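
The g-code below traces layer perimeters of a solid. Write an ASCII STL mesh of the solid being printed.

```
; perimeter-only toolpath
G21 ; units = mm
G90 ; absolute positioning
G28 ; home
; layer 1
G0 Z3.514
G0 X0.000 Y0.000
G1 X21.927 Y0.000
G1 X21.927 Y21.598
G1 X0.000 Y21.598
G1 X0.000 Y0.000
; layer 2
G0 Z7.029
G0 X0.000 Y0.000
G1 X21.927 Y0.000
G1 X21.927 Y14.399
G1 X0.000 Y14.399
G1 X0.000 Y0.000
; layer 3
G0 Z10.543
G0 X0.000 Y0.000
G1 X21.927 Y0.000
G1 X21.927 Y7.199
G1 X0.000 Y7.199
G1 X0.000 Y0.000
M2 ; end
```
solid part
  facet normal 0.0000 0.0000 -1.0000
    outer loop
      vertex 21.927 28.797 0.000
      vertex 21.927 0.000 0.000
      vertex 0.000 0.000 0.000
    endloop
  endfacet
  facet normal 0.0000 0.0000 -1.0000
    outer loop
      vertex 0.000 28.797 0.000
      vertex 21.927 28.797 0.000
      vertex 0.000 0.000 0.000
    endloop
  endfacet
  facet normal 0.0000 -1.0000 0.0000
    outer loop
      vertex 0.000 0.000 0.000
      vertex 21.927 0.000 0.000
      vertex 21.927 0.000 14.057
    endloop
  endfacet
  facet normal 0.0000 -1.0000 0.0000
    outer loop
      vertex 0.000 0.000 0.000
      vertex 21.927 0.000 14.057
      vertex 0.000 0.000 14.057
    endloop
  endfacet
  facet normal 0.0000 0.4387 0.8986
    outer loop
      vertex 0.000 0.000 14.057
      vertex 21.927 0.000 14.057
      vertex 21.927 28.797 0.000
    endloop
  endfacet
  facet normal 0.0000 0.4387 0.8986
    outer loop
      vertex 0.000 0.000 14.057
      vertex 21.927 28.797 0.000
      vertex 0.000 28.797 0.000
    endloop
  endfacet
  facet normal -1.0000 0.0000 0.0000
    outer loop
      vertex 0.000 0.000 14.057
      vertex 0.000 28.797 0.000
      vertex 0.000 0.000 0.000
    endloop
  endfacet
  facet normal 1.0000 0.0000 0.0000
    outer loop
      vertex 21.927 0.000 0.000
      vertex 21.927 28.797 0.000
      vertex 21.927 0.000 14.057
    endloop
  endfacet
endsolid part

The G0 Z moves step by Δz≈3.514 mm. The G1 loops shrink linearly with z, so the solid tapers from its base footprint up to z≈14.1. Closing with a flat bottom cap and the tapered top and triangulating gives 8 facets — a wedge (ramp): 21.9 × 28.8 mm base, rising to 14.1 mm along the y=0 edge and sloping linearly to z=0 at y=28.8.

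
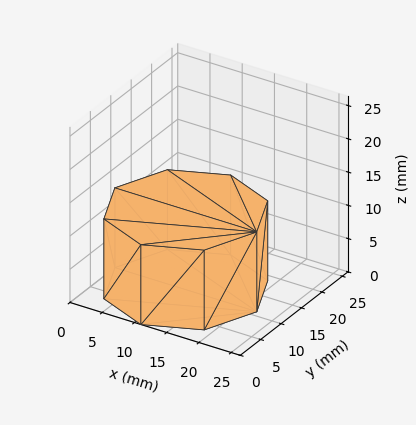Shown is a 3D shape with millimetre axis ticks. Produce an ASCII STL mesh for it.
Reading the render: the shape is a regular 8-sided prism (a cylinder approximated with 8 flat sides), circumscribed radius ≈ 11 mm, height ≈ 12 mm (dimensions read to the nearest mm from the axis ticks). For the STL, each face is triangulated and given an outward normal.

solid part
  facet normal 0.0000 0.0000 -1.0000
    outer loop
      vertex 11.000 22.000 0.000
      vertex 18.778 18.778 0.000
      vertex 22.000 11.000 0.000
    endloop
  endfacet
  facet normal 0.0000 0.0000 -1.0000
    outer loop
      vertex 3.222 18.778 0.000
      vertex 11.000 22.000 0.000
      vertex 22.000 11.000 0.000
    endloop
  endfacet
  facet normal 0.0000 0.0000 -1.0000
    outer loop
      vertex 0.000 11.000 0.000
      vertex 3.222 18.778 0.000
      vertex 22.000 11.000 0.000
    endloop
  endfacet
  facet normal 0.0000 0.0000 -1.0000
    outer loop
      vertex 3.222 3.222 0.000
      vertex 0.000 11.000 0.000
      vertex 22.000 11.000 0.000
    endloop
  endfacet
  facet normal 0.0000 0.0000 -1.0000
    outer loop
      vertex 11.000 0.000 0.000
      vertex 3.222 3.222 0.000
      vertex 22.000 11.000 0.000
    endloop
  endfacet
  facet normal 0.0000 0.0000 -1.0000
    outer loop
      vertex 18.778 3.222 0.000
      vertex 11.000 0.000 0.000
      vertex 22.000 11.000 0.000
    endloop
  endfacet
  facet normal 0.0000 0.0000 1.0000
    outer loop
      vertex 22.000 11.000 12.000
      vertex 18.778 18.778 12.000
      vertex 11.000 22.000 12.000
    endloop
  endfacet
  facet normal 0.0000 0.0000 1.0000
    outer loop
      vertex 22.000 11.000 12.000
      vertex 11.000 22.000 12.000
      vertex 3.222 18.778 12.000
    endloop
  endfacet
  facet normal 0.0000 0.0000 1.0000
    outer loop
      vertex 22.000 11.000 12.000
      vertex 3.222 18.778 12.000
      vertex 0.000 11.000 12.000
    endloop
  endfacet
  facet normal 0.0000 0.0000 1.0000
    outer loop
      vertex 22.000 11.000 12.000
      vertex 0.000 11.000 12.000
      vertex 3.222 3.222 12.000
    endloop
  endfacet
  facet normal 0.0000 0.0000 1.0000
    outer loop
      vertex 22.000 11.000 12.000
      vertex 3.222 3.222 12.000
      vertex 11.000 0.000 12.000
    endloop
  endfacet
  facet normal 0.0000 0.0000 1.0000
    outer loop
      vertex 22.000 11.000 12.000
      vertex 11.000 0.000 12.000
      vertex 18.778 3.222 12.000
    endloop
  endfacet
  facet normal 0.9239 0.3827 0.0000
    outer loop
      vertex 22.000 11.000 0.000
      vertex 18.778 18.778 0.000
      vertex 18.778 18.778 12.000
    endloop
  endfacet
  facet normal 0.9239 0.3827 0.0000
    outer loop
      vertex 22.000 11.000 0.000
      vertex 18.778 18.778 12.000
      vertex 22.000 11.000 12.000
    endloop
  endfacet
  facet normal 0.3827 0.9239 0.0000
    outer loop
      vertex 18.778 18.778 0.000
      vertex 11.000 22.000 0.000
      vertex 11.000 22.000 12.000
    endloop
  endfacet
  facet normal 0.3827 0.9239 0.0000
    outer loop
      vertex 18.778 18.778 0.000
      vertex 11.000 22.000 12.000
      vertex 18.778 18.778 12.000
    endloop
  endfacet
  facet normal -0.3827 0.9239 0.0000
    outer loop
      vertex 11.000 22.000 0.000
      vertex 3.222 18.778 0.000
      vertex 3.222 18.778 12.000
    endloop
  endfacet
  facet normal -0.3827 0.9239 0.0000
    outer loop
      vertex 11.000 22.000 0.000
      vertex 3.222 18.778 12.000
      vertex 11.000 22.000 12.000
    endloop
  endfacet
  facet normal -0.9239 0.3827 0.0000
    outer loop
      vertex 3.222 18.778 0.000
      vertex 0.000 11.000 0.000
      vertex 0.000 11.000 12.000
    endloop
  endfacet
  facet normal -0.9239 0.3827 0.0000
    outer loop
      vertex 3.222 18.778 0.000
      vertex 0.000 11.000 12.000
      vertex 3.222 18.778 12.000
    endloop
  endfacet
  facet normal -0.9239 -0.3827 0.0000
    outer loop
      vertex 0.000 11.000 0.000
      vertex 3.222 3.222 0.000
      vertex 3.222 3.222 12.000
    endloop
  endfacet
  facet normal -0.9239 -0.3827 0.0000
    outer loop
      vertex 0.000 11.000 0.000
      vertex 3.222 3.222 12.000
      vertex 0.000 11.000 12.000
    endloop
  endfacet
  facet normal -0.3827 -0.9239 0.0000
    outer loop
      vertex 3.222 3.222 0.000
      vertex 11.000 0.000 0.000
      vertex 11.000 0.000 12.000
    endloop
  endfacet
  facet normal -0.3827 -0.9239 0.0000
    outer loop
      vertex 3.222 3.222 0.000
      vertex 11.000 0.000 12.000
      vertex 3.222 3.222 12.000
    endloop
  endfacet
  facet normal 0.3827 -0.9239 0.0000
    outer loop
      vertex 11.000 0.000 0.000
      vertex 18.778 3.222 0.000
      vertex 18.778 3.222 12.000
    endloop
  endfacet
  facet normal 0.3827 -0.9239 0.0000
    outer loop
      vertex 11.000 0.000 0.000
      vertex 18.778 3.222 12.000
      vertex 11.000 0.000 12.000
    endloop
  endfacet
  facet normal 0.9239 -0.3827 0.0000
    outer loop
      vertex 18.778 3.222 0.000
      vertex 22.000 11.000 0.000
      vertex 22.000 11.000 12.000
    endloop
  endfacet
  facet normal 0.9239 -0.3827 0.0000
    outer loop
      vertex 18.778 3.222 0.000
      vertex 22.000 11.000 12.000
      vertex 18.778 3.222 12.000
    endloop
  endfacet
endsolid part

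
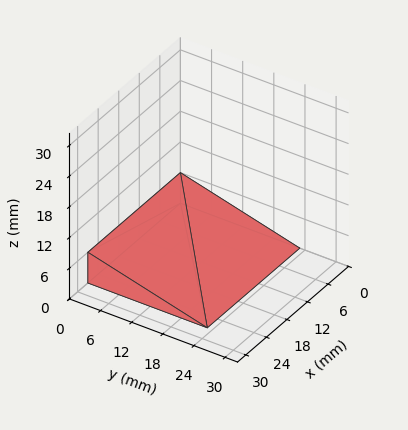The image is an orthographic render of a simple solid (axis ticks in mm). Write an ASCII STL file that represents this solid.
Reading the render: the shape is a wedge (ramp): 27 × 23 mm base, rising to 6 mm along the y=0 edge and sloping linearly to z=0 at y=23 (dimensions read to the nearest mm from the axis ticks). For the STL, each face is triangulated and given an outward normal.

solid part
  facet normal 0.0000 0.0000 -1.0000
    outer loop
      vertex 27.0 23.0 0.0
      vertex 27.0 0.0 0.0
      vertex 0.0 0.0 0.0
    endloop
  endfacet
  facet normal 0.0000 0.0000 -1.0000
    outer loop
      vertex 0.0 23.0 0.0
      vertex 27.0 23.0 0.0
      vertex 0.0 0.0 0.0
    endloop
  endfacet
  facet normal 0.0000 -1.0000 0.0000
    outer loop
      vertex 0.0 0.0 0.0
      vertex 27.0 0.0 0.0
      vertex 27.0 0.0 6.0
    endloop
  endfacet
  facet normal 0.0000 -1.0000 0.0000
    outer loop
      vertex 0.0 0.0 0.0
      vertex 27.0 0.0 6.0
      vertex 0.0 0.0 6.0
    endloop
  endfacet
  facet normal 0.0000 0.2524 0.9676
    outer loop
      vertex 0.0 0.0 6.0
      vertex 27.0 0.0 6.0
      vertex 27.0 23.0 0.0
    endloop
  endfacet
  facet normal 0.0000 0.2524 0.9676
    outer loop
      vertex 0.0 0.0 6.0
      vertex 27.0 23.0 0.0
      vertex 0.0 23.0 0.0
    endloop
  endfacet
  facet normal -1.0000 0.0000 0.0000
    outer loop
      vertex 0.0 0.0 6.0
      vertex 0.0 23.0 0.0
      vertex 0.0 0.0 0.0
    endloop
  endfacet
  facet normal 1.0000 0.0000 0.0000
    outer loop
      vertex 27.0 0.0 0.0
      vertex 27.0 23.0 0.0
      vertex 27.0 0.0 6.0
    endloop
  endfacet
endsolid part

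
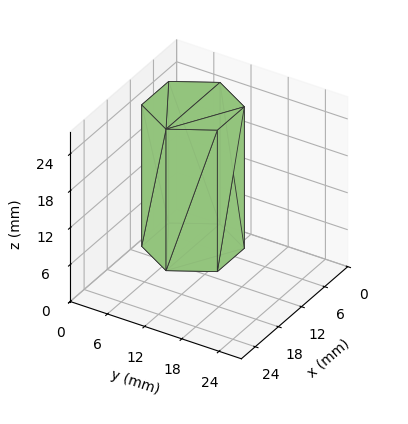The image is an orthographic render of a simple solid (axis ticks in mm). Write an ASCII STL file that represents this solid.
Reading the render: the shape is a regular 6-sided prism (a cylinder approximated with 6 flat sides), circumscribed radius ≈ 7 mm, height ≈ 23 mm (dimensions read to the nearest mm from the axis ticks). For the STL, each face is triangulated and given an outward normal.

solid part
  facet normal 0.0000 0.0000 -1.0000
    outer loop
      vertex 3.5 13.1 0.0
      vertex 10.5 13.1 0.0
      vertex 14.0 7.0 0.0
    endloop
  endfacet
  facet normal 0.0000 0.0000 -1.0000
    outer loop
      vertex 0.0 7.0 0.0
      vertex 3.5 13.1 0.0
      vertex 14.0 7.0 0.0
    endloop
  endfacet
  facet normal 0.0000 0.0000 -1.0000
    outer loop
      vertex 3.5 0.9 0.0
      vertex 0.0 7.0 0.0
      vertex 14.0 7.0 0.0
    endloop
  endfacet
  facet normal 0.0000 0.0000 -1.0000
    outer loop
      vertex 10.5 0.9 0.0
      vertex 3.5 0.9 0.0
      vertex 14.0 7.0 0.0
    endloop
  endfacet
  facet normal 0.0000 0.0000 1.0000
    outer loop
      vertex 14.0 7.0 23.0
      vertex 10.5 13.1 23.0
      vertex 3.5 13.1 23.0
    endloop
  endfacet
  facet normal 0.0000 0.0000 1.0000
    outer loop
      vertex 14.0 7.0 23.0
      vertex 3.5 13.1 23.0
      vertex 0.0 7.0 23.0
    endloop
  endfacet
  facet normal 0.0000 0.0000 1.0000
    outer loop
      vertex 14.0 7.0 23.0
      vertex 0.0 7.0 23.0
      vertex 3.5 0.9 23.0
    endloop
  endfacet
  facet normal 0.0000 0.0000 1.0000
    outer loop
      vertex 14.0 7.0 23.0
      vertex 3.5 0.9 23.0
      vertex 10.5 0.9 23.0
    endloop
  endfacet
  facet normal 0.8674 0.4977 0.0000
    outer loop
      vertex 14.0 7.0 0.0
      vertex 10.5 13.1 0.0
      vertex 10.5 13.1 23.0
    endloop
  endfacet
  facet normal 0.8674 0.4977 0.0000
    outer loop
      vertex 14.0 7.0 0.0
      vertex 10.5 13.1 23.0
      vertex 14.0 7.0 23.0
    endloop
  endfacet
  facet normal 0.0000 1.0000 0.0000
    outer loop
      vertex 10.5 13.1 0.0
      vertex 3.5 13.1 0.0
      vertex 3.5 13.1 23.0
    endloop
  endfacet
  facet normal 0.0000 1.0000 0.0000
    outer loop
      vertex 10.5 13.1 0.0
      vertex 3.5 13.1 23.0
      vertex 10.5 13.1 23.0
    endloop
  endfacet
  facet normal -0.8674 0.4977 0.0000
    outer loop
      vertex 3.5 13.1 0.0
      vertex 0.0 7.0 0.0
      vertex 0.0 7.0 23.0
    endloop
  endfacet
  facet normal -0.8674 0.4977 0.0000
    outer loop
      vertex 3.5 13.1 0.0
      vertex 0.0 7.0 23.0
      vertex 3.5 13.1 23.0
    endloop
  endfacet
  facet normal -0.8674 -0.4977 0.0000
    outer loop
      vertex 0.0 7.0 0.0
      vertex 3.5 0.9 0.0
      vertex 3.5 0.9 23.0
    endloop
  endfacet
  facet normal -0.8674 -0.4977 0.0000
    outer loop
      vertex 0.0 7.0 0.0
      vertex 3.5 0.9 23.0
      vertex 0.0 7.0 23.0
    endloop
  endfacet
  facet normal 0.0000 -1.0000 0.0000
    outer loop
      vertex 3.5 0.9 0.0
      vertex 10.5 0.9 0.0
      vertex 10.5 0.9 23.0
    endloop
  endfacet
  facet normal 0.0000 -1.0000 0.0000
    outer loop
      vertex 3.5 0.9 0.0
      vertex 10.5 0.9 23.0
      vertex 3.5 0.9 23.0
    endloop
  endfacet
  facet normal 0.8674 -0.4977 0.0000
    outer loop
      vertex 10.5 0.9 0.0
      vertex 14.0 7.0 0.0
      vertex 14.0 7.0 23.0
    endloop
  endfacet
  facet normal 0.8674 -0.4977 0.0000
    outer loop
      vertex 10.5 0.9 0.0
      vertex 14.0 7.0 23.0
      vertex 10.5 0.9 23.0
    endloop
  endfacet
endsolid part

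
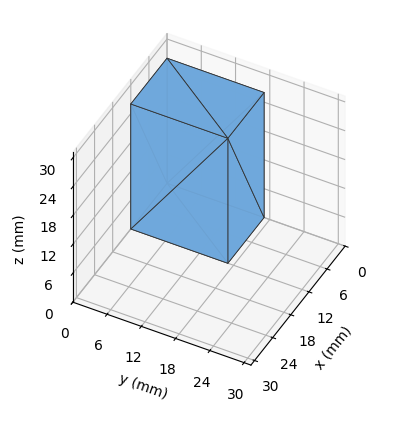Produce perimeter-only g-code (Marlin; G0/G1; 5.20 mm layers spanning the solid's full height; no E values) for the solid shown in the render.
Reading the render: the shape is a rectangular box, roughly 12 × 17 mm footprint and 26 mm tall (dimensions read to the nearest mm from the axis ticks). For the g-code, the solid's height is divided into equal slices at the stated Δz and each level perimeter traced with G1 moves after a G0 lift.

; perimeter-only toolpath
G21 ; units = mm
G90 ; absolute positioning
G28 ; home
; layer 1
G0 Z5.20
G0 X0.00 Y0.00
G1 X12.00 Y0.00
G1 X12.00 Y17.00
G1 X0.00 Y17.00
G1 X0.00 Y0.00
; layer 2
G0 Z10.40
G0 X0.00 Y0.00
G1 X12.00 Y0.00
G1 X12.00 Y17.00
G1 X0.00 Y17.00
G1 X0.00 Y0.00
; layer 3
G0 Z15.60
G0 X0.00 Y0.00
G1 X12.00 Y0.00
G1 X12.00 Y17.00
G1 X0.00 Y17.00
G1 X0.00 Y0.00
; layer 4
G0 Z20.80
G0 X0.00 Y0.00
G1 X12.00 Y0.00
G1 X12.00 Y17.00
G1 X0.00 Y17.00
G1 X0.00 Y0.00
; layer 5
G0 Z26.00
G0 X0.00 Y0.00
G1 X12.00 Y0.00
G1 X12.00 Y17.00
G1 X0.00 Y17.00
G1 X0.00 Y0.00
M2 ; end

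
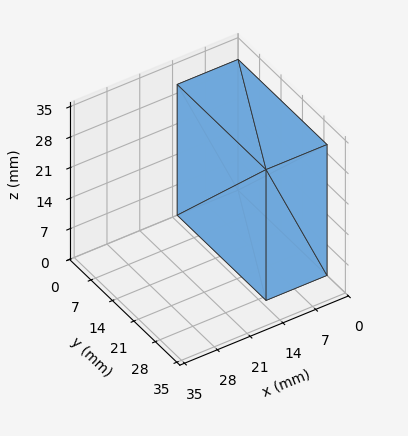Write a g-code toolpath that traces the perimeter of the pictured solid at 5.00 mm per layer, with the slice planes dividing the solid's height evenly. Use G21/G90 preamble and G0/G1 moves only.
Reading the render: the shape is a rectangular box, roughly 13 × 29 mm footprint and 30 mm tall (dimensions read to the nearest mm from the axis ticks). For the g-code, the solid's height is divided into equal slices at the stated Δz and each level perimeter traced with G1 moves after a G0 lift.

; perimeter-only toolpath
G21 ; units = mm
G90 ; absolute positioning
G28 ; home
; layer 1
G0 Z5.00
G0 X0.00 Y0.00
G1 X13.00 Y0.00
G1 X13.00 Y29.00
G1 X0.00 Y29.00
G1 X0.00 Y0.00
; layer 2
G0 Z10.00
G0 X0.00 Y0.00
G1 X13.00 Y0.00
G1 X13.00 Y29.00
G1 X0.00 Y29.00
G1 X0.00 Y0.00
; layer 3
G0 Z15.00
G0 X0.00 Y0.00
G1 X13.00 Y0.00
G1 X13.00 Y29.00
G1 X0.00 Y29.00
G1 X0.00 Y0.00
; layer 4
G0 Z20.00
G0 X0.00 Y0.00
G1 X13.00 Y0.00
G1 X13.00 Y29.00
G1 X0.00 Y29.00
G1 X0.00 Y0.00
; layer 5
G0 Z25.00
G0 X0.00 Y0.00
G1 X13.00 Y0.00
G1 X13.00 Y29.00
G1 X0.00 Y29.00
G1 X0.00 Y0.00
; layer 6
G0 Z30.00
G0 X0.00 Y0.00
G1 X13.00 Y0.00
G1 X13.00 Y29.00
G1 X0.00 Y29.00
G1 X0.00 Y0.00
M2 ; end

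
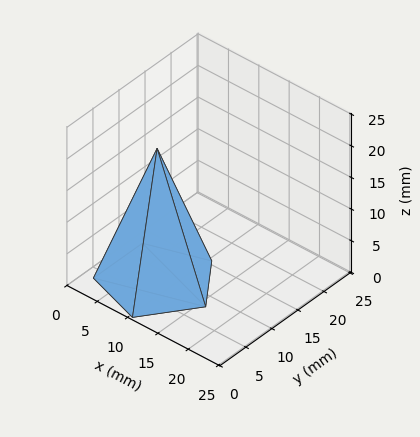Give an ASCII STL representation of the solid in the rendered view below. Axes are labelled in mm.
Reading the render: the shape is a regular 5-sided pyramid, base circumscribed radius ≈ 8 mm, apex at z ≈ 21 mm (dimensions read to the nearest mm from the axis ticks). For the STL, each face is triangulated and given an outward normal.

solid part
  facet normal 0.0000 0.0000 -1.0000
    outer loop
      vertex 1.53 12.70 0.00
      vertex 10.47 15.61 0.00
      vertex 16.00 8.00 0.00
    endloop
  endfacet
  facet normal 0.0000 0.0000 -1.0000
    outer loop
      vertex 1.53 3.30 0.00
      vertex 1.53 12.70 0.00
      vertex 16.00 8.00 0.00
    endloop
  endfacet
  facet normal 0.0000 0.0000 -1.0000
    outer loop
      vertex 10.47 0.39 0.00
      vertex 1.53 3.30 0.00
      vertex 16.00 8.00 0.00
    endloop
  endfacet
  facet normal 0.7731 0.5618 0.2945
    outer loop
      vertex 16.00 8.00 0.00
      vertex 10.47 15.61 0.00
      vertex 8.00 8.00 21.00
    endloop
  endfacet
  facet normal -0.2958 0.9087 0.2945
    outer loop
      vertex 10.47 15.61 0.00
      vertex 1.53 12.70 0.00
      vertex 8.00 8.00 21.00
    endloop
  endfacet
  facet normal -0.9557 0.0000 0.2944
    outer loop
      vertex 1.53 12.70 0.00
      vertex 1.53 3.30 0.00
      vertex 8.00 8.00 21.00
    endloop
  endfacet
  facet normal -0.2958 -0.9087 0.2945
    outer loop
      vertex 1.53 3.30 0.00
      vertex 10.47 0.39 0.00
      vertex 8.00 8.00 21.00
    endloop
  endfacet
  facet normal 0.7731 -0.5618 0.2945
    outer loop
      vertex 10.47 0.39 0.00
      vertex 16.00 8.00 0.00
      vertex 8.00 8.00 21.00
    endloop
  endfacet
endsolid part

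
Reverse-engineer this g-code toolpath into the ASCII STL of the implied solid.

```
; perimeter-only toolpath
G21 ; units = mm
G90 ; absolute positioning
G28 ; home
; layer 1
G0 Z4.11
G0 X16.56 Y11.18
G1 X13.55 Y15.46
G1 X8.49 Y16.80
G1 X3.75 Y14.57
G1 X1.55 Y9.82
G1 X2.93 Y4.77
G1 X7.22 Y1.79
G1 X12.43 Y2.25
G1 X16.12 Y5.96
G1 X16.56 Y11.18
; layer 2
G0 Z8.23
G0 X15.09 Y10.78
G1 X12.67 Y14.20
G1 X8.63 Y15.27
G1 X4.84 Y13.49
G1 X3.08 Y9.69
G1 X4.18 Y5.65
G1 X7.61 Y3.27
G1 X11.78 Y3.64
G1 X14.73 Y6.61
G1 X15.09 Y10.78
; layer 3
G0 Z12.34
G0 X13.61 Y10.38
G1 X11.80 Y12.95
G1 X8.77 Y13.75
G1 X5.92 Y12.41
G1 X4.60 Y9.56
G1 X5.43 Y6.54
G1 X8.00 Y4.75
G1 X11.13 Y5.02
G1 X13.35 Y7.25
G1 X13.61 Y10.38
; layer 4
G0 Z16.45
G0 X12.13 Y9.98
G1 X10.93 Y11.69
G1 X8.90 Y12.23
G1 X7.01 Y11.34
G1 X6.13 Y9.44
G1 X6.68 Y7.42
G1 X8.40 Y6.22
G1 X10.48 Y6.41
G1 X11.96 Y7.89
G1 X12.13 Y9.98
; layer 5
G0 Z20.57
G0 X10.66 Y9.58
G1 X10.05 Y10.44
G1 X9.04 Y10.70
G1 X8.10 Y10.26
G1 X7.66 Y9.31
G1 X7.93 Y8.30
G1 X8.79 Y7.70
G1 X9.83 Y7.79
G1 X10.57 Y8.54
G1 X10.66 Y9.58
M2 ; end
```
solid part
  facet normal 0.0000 0.0000 -1.0000
    outer loop
      vertex 8.35 18.32 0.00
      vertex 14.42 16.71 0.00
      vertex 18.04 11.58 0.00
    endloop
  endfacet
  facet normal 0.0000 0.0000 -1.0000
    outer loop
      vertex 2.67 15.65 0.00
      vertex 8.35 18.32 0.00
      vertex 18.04 11.58 0.00
    endloop
  endfacet
  facet normal 0.0000 0.0000 -1.0000
    outer loop
      vertex 0.03 9.95 0.00
      vertex 2.67 15.65 0.00
      vertex 18.04 11.58 0.00
    endloop
  endfacet
  facet normal 0.0000 0.0000 -1.0000
    outer loop
      vertex 1.68 3.89 0.00
      vertex 0.03 9.95 0.00
      vertex 18.04 11.58 0.00
    endloop
  endfacet
  facet normal 0.0000 0.0000 -1.0000
    outer loop
      vertex 6.83 0.31 0.00
      vertex 1.68 3.89 0.00
      vertex 18.04 11.58 0.00
    endloop
  endfacet
  facet normal 0.0000 0.0000 -1.0000
    outer loop
      vertex 13.08 0.87 0.00
      vertex 6.83 0.31 0.00
      vertex 18.04 11.58 0.00
    endloop
  endfacet
  facet normal 0.0000 0.0000 -1.0000
    outer loop
      vertex 17.51 5.32 0.00
      vertex 13.08 0.87 0.00
      vertex 18.04 11.58 0.00
    endloop
  endfacet
  facet normal 0.7713 0.5443 0.3298
    outer loop
      vertex 18.04 11.58 0.00
      vertex 14.42 16.71 0.00
      vertex 9.18 9.18 24.68
    endloop
  endfacet
  facet normal 0.2420 0.9125 0.3298
    outer loop
      vertex 14.42 16.71 0.00
      vertex 8.35 18.32 0.00
      vertex 9.18 9.18 24.68
    endloop
  endfacet
  facet normal -0.4016 0.8543 0.3299
    outer loop
      vertex 8.35 18.32 0.00
      vertex 2.67 15.65 0.00
      vertex 9.18 9.18 24.68
    endloop
  endfacet
  facet normal -0.8566 0.3967 0.3300
    outer loop
      vertex 2.67 15.65 0.00
      vertex 0.03 9.95 0.00
      vertex 9.18 9.18 24.68
    endloop
  endfacet
  facet normal -0.9108 -0.2480 0.3300
    outer loop
      vertex 0.03 9.95 0.00
      vertex 1.68 3.89 0.00
      vertex 9.18 9.18 24.68
    endloop
  endfacet
  facet normal -0.5388 -0.7751 0.3299
    outer loop
      vertex 1.68 3.89 0.00
      vertex 6.83 0.31 0.00
      vertex 9.18 9.18 24.68
    endloop
  endfacet
  facet normal 0.0842 -0.9402 0.3299
    outer loop
      vertex 6.83 0.31 0.00
      vertex 13.08 0.87 0.00
      vertex 9.18 9.18 24.68
    endloop
  endfacet
  facet normal 0.6690 -0.6660 0.3300
    outer loop
      vertex 13.08 0.87 0.00
      vertex 17.51 5.32 0.00
      vertex 9.18 9.18 24.68
    endloop
  endfacet
  facet normal 0.9406 -0.0796 0.3299
    outer loop
      vertex 17.51 5.32 0.00
      vertex 18.04 11.58 0.00
      vertex 9.18 9.18 24.68
    endloop
  endfacet
endsolid part

The G0 Z moves step by Δz≈4.11 mm. The G1 loops shrink linearly with z, so the solid tapers from its base footprint up to z≈24.7. Closing with a flat bottom cap and the tapered top and triangulating gives 16 facets — a regular 9-sided pyramid, base circumscribed radius ≈ 9.18 mm, apex at z ≈ 24.7 mm.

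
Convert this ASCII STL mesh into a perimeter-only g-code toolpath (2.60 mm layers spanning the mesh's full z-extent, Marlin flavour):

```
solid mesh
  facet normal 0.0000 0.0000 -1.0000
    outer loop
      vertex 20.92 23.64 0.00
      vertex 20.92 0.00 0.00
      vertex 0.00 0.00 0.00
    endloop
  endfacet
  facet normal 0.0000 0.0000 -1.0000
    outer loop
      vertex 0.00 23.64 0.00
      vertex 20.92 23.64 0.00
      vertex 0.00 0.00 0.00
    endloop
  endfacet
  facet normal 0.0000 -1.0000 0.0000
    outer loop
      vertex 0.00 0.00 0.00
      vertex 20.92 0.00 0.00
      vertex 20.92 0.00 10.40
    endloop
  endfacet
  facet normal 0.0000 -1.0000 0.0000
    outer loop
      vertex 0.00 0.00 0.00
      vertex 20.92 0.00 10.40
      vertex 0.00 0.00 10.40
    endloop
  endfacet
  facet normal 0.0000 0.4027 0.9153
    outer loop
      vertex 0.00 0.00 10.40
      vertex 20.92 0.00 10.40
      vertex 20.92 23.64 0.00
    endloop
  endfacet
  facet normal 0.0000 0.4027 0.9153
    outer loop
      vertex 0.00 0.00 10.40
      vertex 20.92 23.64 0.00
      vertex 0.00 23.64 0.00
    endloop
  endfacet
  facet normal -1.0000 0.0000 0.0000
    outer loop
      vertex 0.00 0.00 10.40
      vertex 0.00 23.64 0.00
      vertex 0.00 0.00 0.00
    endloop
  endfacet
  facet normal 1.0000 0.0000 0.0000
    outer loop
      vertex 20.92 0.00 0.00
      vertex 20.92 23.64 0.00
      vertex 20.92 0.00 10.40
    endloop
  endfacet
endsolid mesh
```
; perimeter-only toolpath
G21 ; units = mm
G90 ; absolute positioning
G28 ; home
; layer 1
G0 Z2.60
G0 X0.00 Y0.00
G1 X20.92 Y0.00
G1 X20.92 Y17.73
G1 X0.00 Y17.73
G1 X0.00 Y0.00
; layer 2
G0 Z5.20
G0 X0.00 Y0.00
G1 X20.92 Y0.00
G1 X20.92 Y11.82
G1 X0.00 Y11.82
G1 X0.00 Y0.00
; layer 3
G0 Z7.80
G0 X0.00 Y0.00
G1 X20.92 Y0.00
G1 X20.92 Y5.91
G1 X0.00 Y5.91
G1 X0.00 Y0.00
M2 ; end

The solid is a wedge (ramp): 20.9 × 23.6 mm base, rising to 10.4 mm along the y=0 edge and sloping linearly to z=0 at y=23.6. Slicing at Δz = 2.60 mm — 4 equal slices spanning the solid's height, so layer i sits at z = i·h/4 — gives 3 non-empty perimeters. Each is a 4-segment closed polygon; G0 lifts to the layer z and rapids to the start vertex, then G1 traces the edges. The cross-section shrinks linearly with z (the slice at the apex is degenerate and omitted).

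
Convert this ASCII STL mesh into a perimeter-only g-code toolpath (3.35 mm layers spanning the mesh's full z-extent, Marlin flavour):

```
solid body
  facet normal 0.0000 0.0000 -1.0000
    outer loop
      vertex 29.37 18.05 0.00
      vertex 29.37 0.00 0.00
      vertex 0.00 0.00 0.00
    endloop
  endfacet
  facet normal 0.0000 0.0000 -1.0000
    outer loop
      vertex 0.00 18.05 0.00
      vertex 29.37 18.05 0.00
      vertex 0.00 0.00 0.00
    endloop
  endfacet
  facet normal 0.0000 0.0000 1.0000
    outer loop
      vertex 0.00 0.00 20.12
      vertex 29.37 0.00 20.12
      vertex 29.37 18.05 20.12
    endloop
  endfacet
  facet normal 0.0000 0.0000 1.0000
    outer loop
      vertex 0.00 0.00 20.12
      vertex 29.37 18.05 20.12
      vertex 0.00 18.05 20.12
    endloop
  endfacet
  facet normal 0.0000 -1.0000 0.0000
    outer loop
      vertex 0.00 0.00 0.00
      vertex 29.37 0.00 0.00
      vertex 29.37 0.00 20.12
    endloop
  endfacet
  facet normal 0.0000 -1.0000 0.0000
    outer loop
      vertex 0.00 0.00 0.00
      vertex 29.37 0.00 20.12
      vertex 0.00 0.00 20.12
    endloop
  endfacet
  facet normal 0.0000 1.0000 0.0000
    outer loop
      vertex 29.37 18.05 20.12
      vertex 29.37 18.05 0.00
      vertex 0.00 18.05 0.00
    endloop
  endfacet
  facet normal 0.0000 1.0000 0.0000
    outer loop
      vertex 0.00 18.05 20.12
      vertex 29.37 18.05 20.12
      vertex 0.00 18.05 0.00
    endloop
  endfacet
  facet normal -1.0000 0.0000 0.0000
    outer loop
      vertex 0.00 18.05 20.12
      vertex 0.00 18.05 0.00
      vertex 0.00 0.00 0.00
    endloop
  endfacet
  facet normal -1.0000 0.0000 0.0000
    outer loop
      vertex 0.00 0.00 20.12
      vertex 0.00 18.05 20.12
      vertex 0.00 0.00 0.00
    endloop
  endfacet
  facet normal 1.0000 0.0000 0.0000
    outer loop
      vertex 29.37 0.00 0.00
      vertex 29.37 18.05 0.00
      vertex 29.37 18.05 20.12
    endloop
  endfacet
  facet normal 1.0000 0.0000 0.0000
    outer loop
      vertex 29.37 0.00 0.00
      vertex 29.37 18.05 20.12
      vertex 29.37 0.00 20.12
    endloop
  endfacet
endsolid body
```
; perimeter-only toolpath
G21 ; units = mm
G90 ; absolute positioning
G28 ; home
; layer 1
G0 Z3.35
G0 X0.00 Y0.00
G1 X29.37 Y0.00
G1 X29.37 Y18.05
G1 X0.00 Y18.05
G1 X0.00 Y0.00
; layer 2
G0 Z6.71
G0 X0.00 Y0.00
G1 X29.37 Y0.00
G1 X29.37 Y18.05
G1 X0.00 Y18.05
G1 X0.00 Y0.00
; layer 3
G0 Z10.06
G0 X0.00 Y0.00
G1 X29.37 Y0.00
G1 X29.37 Y18.05
G1 X0.00 Y18.05
G1 X0.00 Y0.00
; layer 4
G0 Z13.41
G0 X0.00 Y0.00
G1 X29.37 Y0.00
G1 X29.37 Y18.05
G1 X0.00 Y18.05
G1 X0.00 Y0.00
; layer 5
G0 Z16.77
G0 X0.00 Y0.00
G1 X29.37 Y0.00
G1 X29.37 Y18.05
G1 X0.00 Y18.05
G1 X0.00 Y0.00
; layer 6
G0 Z20.12
G0 X0.00 Y0.00
G1 X29.37 Y0.00
G1 X29.37 Y18.05
G1 X0.00 Y18.05
G1 X0.00 Y0.00
M2 ; end

The solid is a rectangular box, roughly 29.4 × 18.1 mm footprint and 20.1 mm tall. Slicing at Δz = 3.35 mm — 6 equal slices spanning the solid's height, so layer i sits at z = i·h/6 — gives 6 non-empty perimeters. Each is a 4-segment closed polygon; G0 lifts to the layer z and rapids to the start vertex, then G1 traces the edges.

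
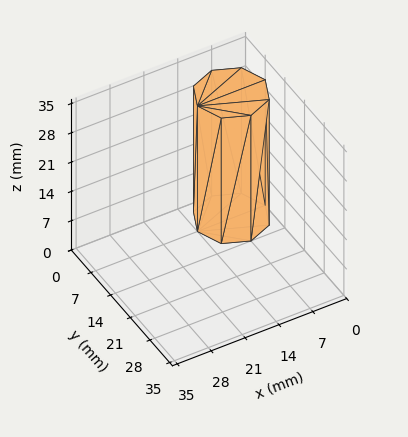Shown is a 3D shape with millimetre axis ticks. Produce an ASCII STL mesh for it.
Reading the render: the shape is a regular 8-sided prism (a cylinder approximated with 8 flat sides), circumscribed radius ≈ 7 mm, height ≈ 30 mm (dimensions read to the nearest mm from the axis ticks). For the STL, each face is triangulated and given an outward normal.

solid part
  facet normal 0.0000 0.0000 -1.0000
    outer loop
      vertex 7.00 14.00 0.00
      vertex 11.95 11.95 0.00
      vertex 14.00 7.00 0.00
    endloop
  endfacet
  facet normal 0.0000 0.0000 -1.0000
    outer loop
      vertex 2.05 11.95 0.00
      vertex 7.00 14.00 0.00
      vertex 14.00 7.00 0.00
    endloop
  endfacet
  facet normal 0.0000 0.0000 -1.0000
    outer loop
      vertex 0.00 7.00 0.00
      vertex 2.05 11.95 0.00
      vertex 14.00 7.00 0.00
    endloop
  endfacet
  facet normal 0.0000 0.0000 -1.0000
    outer loop
      vertex 2.05 2.05 0.00
      vertex 0.00 7.00 0.00
      vertex 14.00 7.00 0.00
    endloop
  endfacet
  facet normal 0.0000 0.0000 -1.0000
    outer loop
      vertex 7.00 0.00 0.00
      vertex 2.05 2.05 0.00
      vertex 14.00 7.00 0.00
    endloop
  endfacet
  facet normal 0.0000 0.0000 -1.0000
    outer loop
      vertex 11.95 2.05 0.00
      vertex 7.00 0.00 0.00
      vertex 14.00 7.00 0.00
    endloop
  endfacet
  facet normal 0.0000 0.0000 1.0000
    outer loop
      vertex 14.00 7.00 30.00
      vertex 11.95 11.95 30.00
      vertex 7.00 14.00 30.00
    endloop
  endfacet
  facet normal 0.0000 0.0000 1.0000
    outer loop
      vertex 14.00 7.00 30.00
      vertex 7.00 14.00 30.00
      vertex 2.05 11.95 30.00
    endloop
  endfacet
  facet normal 0.0000 0.0000 1.0000
    outer loop
      vertex 14.00 7.00 30.00
      vertex 2.05 11.95 30.00
      vertex 0.00 7.00 30.00
    endloop
  endfacet
  facet normal 0.0000 0.0000 1.0000
    outer loop
      vertex 14.00 7.00 30.00
      vertex 0.00 7.00 30.00
      vertex 2.05 2.05 30.00
    endloop
  endfacet
  facet normal 0.0000 0.0000 1.0000
    outer loop
      vertex 14.00 7.00 30.00
      vertex 2.05 2.05 30.00
      vertex 7.00 0.00 30.00
    endloop
  endfacet
  facet normal 0.0000 0.0000 1.0000
    outer loop
      vertex 14.00 7.00 30.00
      vertex 7.00 0.00 30.00
      vertex 11.95 2.05 30.00
    endloop
  endfacet
  facet normal 0.9239 0.3826 0.0000
    outer loop
      vertex 14.00 7.00 0.00
      vertex 11.95 11.95 0.00
      vertex 11.95 11.95 30.00
    endloop
  endfacet
  facet normal 0.9239 0.3826 0.0000
    outer loop
      vertex 14.00 7.00 0.00
      vertex 11.95 11.95 30.00
      vertex 14.00 7.00 30.00
    endloop
  endfacet
  facet normal 0.3826 0.9239 0.0000
    outer loop
      vertex 11.95 11.95 0.00
      vertex 7.00 14.00 0.00
      vertex 7.00 14.00 30.00
    endloop
  endfacet
  facet normal 0.3826 0.9239 0.0000
    outer loop
      vertex 11.95 11.95 0.00
      vertex 7.00 14.00 30.00
      vertex 11.95 11.95 30.00
    endloop
  endfacet
  facet normal -0.3826 0.9239 0.0000
    outer loop
      vertex 7.00 14.00 0.00
      vertex 2.05 11.95 0.00
      vertex 2.05 11.95 30.00
    endloop
  endfacet
  facet normal -0.3826 0.9239 0.0000
    outer loop
      vertex 7.00 14.00 0.00
      vertex 2.05 11.95 30.00
      vertex 7.00 14.00 30.00
    endloop
  endfacet
  facet normal -0.9239 0.3826 0.0000
    outer loop
      vertex 2.05 11.95 0.00
      vertex 0.00 7.00 0.00
      vertex 0.00 7.00 30.00
    endloop
  endfacet
  facet normal -0.9239 0.3826 0.0000
    outer loop
      vertex 2.05 11.95 0.00
      vertex 0.00 7.00 30.00
      vertex 2.05 11.95 30.00
    endloop
  endfacet
  facet normal -0.9239 -0.3826 0.0000
    outer loop
      vertex 0.00 7.00 0.00
      vertex 2.05 2.05 0.00
      vertex 2.05 2.05 30.00
    endloop
  endfacet
  facet normal -0.9239 -0.3826 0.0000
    outer loop
      vertex 0.00 7.00 0.00
      vertex 2.05 2.05 30.00
      vertex 0.00 7.00 30.00
    endloop
  endfacet
  facet normal -0.3826 -0.9239 0.0000
    outer loop
      vertex 2.05 2.05 0.00
      vertex 7.00 0.00 0.00
      vertex 7.00 0.00 30.00
    endloop
  endfacet
  facet normal -0.3826 -0.9239 0.0000
    outer loop
      vertex 2.05 2.05 0.00
      vertex 7.00 0.00 30.00
      vertex 2.05 2.05 30.00
    endloop
  endfacet
  facet normal 0.3826 -0.9239 0.0000
    outer loop
      vertex 7.00 0.00 0.00
      vertex 11.95 2.05 0.00
      vertex 11.95 2.05 30.00
    endloop
  endfacet
  facet normal 0.3826 -0.9239 0.0000
    outer loop
      vertex 7.00 0.00 0.00
      vertex 11.95 2.05 30.00
      vertex 7.00 0.00 30.00
    endloop
  endfacet
  facet normal 0.9239 -0.3826 0.0000
    outer loop
      vertex 11.95 2.05 0.00
      vertex 14.00 7.00 0.00
      vertex 14.00 7.00 30.00
    endloop
  endfacet
  facet normal 0.9239 -0.3826 0.0000
    outer loop
      vertex 11.95 2.05 0.00
      vertex 14.00 7.00 30.00
      vertex 11.95 2.05 30.00
    endloop
  endfacet
endsolid part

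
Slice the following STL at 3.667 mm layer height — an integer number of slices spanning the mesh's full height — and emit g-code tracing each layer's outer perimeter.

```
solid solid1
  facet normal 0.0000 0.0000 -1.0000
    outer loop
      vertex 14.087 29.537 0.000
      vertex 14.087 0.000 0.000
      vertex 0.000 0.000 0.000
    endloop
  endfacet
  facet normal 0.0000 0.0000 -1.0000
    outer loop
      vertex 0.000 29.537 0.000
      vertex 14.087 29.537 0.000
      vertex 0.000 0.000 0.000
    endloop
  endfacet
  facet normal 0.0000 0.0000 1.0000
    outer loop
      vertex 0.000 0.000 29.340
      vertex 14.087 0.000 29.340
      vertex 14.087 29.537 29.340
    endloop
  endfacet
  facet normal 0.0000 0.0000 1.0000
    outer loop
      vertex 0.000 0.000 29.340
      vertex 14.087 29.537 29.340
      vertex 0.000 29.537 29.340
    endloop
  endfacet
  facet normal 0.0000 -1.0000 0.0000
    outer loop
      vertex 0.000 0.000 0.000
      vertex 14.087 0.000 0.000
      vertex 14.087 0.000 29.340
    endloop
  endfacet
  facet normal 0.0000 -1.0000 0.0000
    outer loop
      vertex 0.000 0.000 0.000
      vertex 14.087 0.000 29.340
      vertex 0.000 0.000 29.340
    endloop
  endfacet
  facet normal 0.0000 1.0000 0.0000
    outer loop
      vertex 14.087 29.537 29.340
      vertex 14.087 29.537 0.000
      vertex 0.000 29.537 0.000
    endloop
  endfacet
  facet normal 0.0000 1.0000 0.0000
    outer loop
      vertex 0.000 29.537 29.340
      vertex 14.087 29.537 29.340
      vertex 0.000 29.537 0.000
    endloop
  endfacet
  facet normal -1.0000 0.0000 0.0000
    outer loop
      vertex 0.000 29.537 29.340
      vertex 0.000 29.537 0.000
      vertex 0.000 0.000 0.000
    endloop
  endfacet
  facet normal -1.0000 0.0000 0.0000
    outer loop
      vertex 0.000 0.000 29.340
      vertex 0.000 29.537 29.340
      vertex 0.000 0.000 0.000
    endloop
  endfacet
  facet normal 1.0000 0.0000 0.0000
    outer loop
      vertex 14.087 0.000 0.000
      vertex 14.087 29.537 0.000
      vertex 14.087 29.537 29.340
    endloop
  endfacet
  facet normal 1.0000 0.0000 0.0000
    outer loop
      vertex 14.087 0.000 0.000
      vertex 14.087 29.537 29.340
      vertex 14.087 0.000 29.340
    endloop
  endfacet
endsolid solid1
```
; perimeter-only toolpath
G21 ; units = mm
G90 ; absolute positioning
G28 ; home
; layer 1
G0 Z3.667
G0 X0.000 Y0.000
G1 X14.087 Y0.000
G1 X14.087 Y29.537
G1 X0.000 Y29.537
G1 X0.000 Y0.000
; layer 2
G0 Z7.335
G0 X0.000 Y0.000
G1 X14.087 Y0.000
G1 X14.087 Y29.537
G1 X0.000 Y29.537
G1 X0.000 Y0.000
; layer 3
G0 Z11.002
G0 X0.000 Y0.000
G1 X14.087 Y0.000
G1 X14.087 Y29.537
G1 X0.000 Y29.537
G1 X0.000 Y0.000
; layer 4
G0 Z14.670
G0 X0.000 Y0.000
G1 X14.087 Y0.000
G1 X14.087 Y29.537
G1 X0.000 Y29.537
G1 X0.000 Y0.000
; layer 5
G0 Z18.337
G0 X0.000 Y0.000
G1 X14.087 Y0.000
G1 X14.087 Y29.537
G1 X0.000 Y29.537
G1 X0.000 Y0.000
; layer 6
G0 Z22.005
G0 X0.000 Y0.000
G1 X14.087 Y0.000
G1 X14.087 Y29.537
G1 X0.000 Y29.537
G1 X0.000 Y0.000
; layer 7
G0 Z25.672
G0 X0.000 Y0.000
G1 X14.087 Y0.000
G1 X14.087 Y29.537
G1 X0.000 Y29.537
G1 X0.000 Y0.000
; layer 8
G0 Z29.340
G0 X0.000 Y0.000
G1 X14.087 Y0.000
G1 X14.087 Y29.537
G1 X0.000 Y29.537
G1 X0.000 Y0.000
M2 ; end

The solid is a rectangular box, roughly 14.1 × 29.5 mm footprint and 29.3 mm tall. Slicing at Δz = 3.667 mm — 8 equal slices spanning the solid's height, so layer i sits at z = i·h/8 — gives 8 non-empty perimeters. Each is a 4-segment closed polygon; G0 lifts to the layer z and rapids to the start vertex, then G1 traces the edges.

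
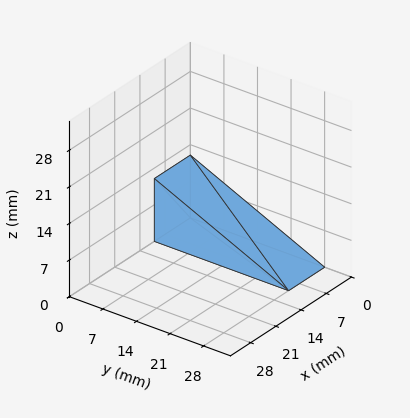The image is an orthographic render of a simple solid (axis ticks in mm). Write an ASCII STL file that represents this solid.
Reading the render: the shape is a wedge (ramp): 10 × 28 mm base, rising to 12 mm along the y=0 edge and sloping linearly to z=0 at y=28 (dimensions read to the nearest mm from the axis ticks). For the STL, each face is triangulated and given an outward normal.

solid part
  facet normal 0.0000 0.0000 -1.0000
    outer loop
      vertex 10.00 28.00 0.00
      vertex 10.00 0.00 0.00
      vertex 0.00 0.00 0.00
    endloop
  endfacet
  facet normal 0.0000 0.0000 -1.0000
    outer loop
      vertex 0.00 28.00 0.00
      vertex 10.00 28.00 0.00
      vertex 0.00 0.00 0.00
    endloop
  endfacet
  facet normal 0.0000 -1.0000 0.0000
    outer loop
      vertex 0.00 0.00 0.00
      vertex 10.00 0.00 0.00
      vertex 10.00 0.00 12.00
    endloop
  endfacet
  facet normal 0.0000 -1.0000 0.0000
    outer loop
      vertex 0.00 0.00 0.00
      vertex 10.00 0.00 12.00
      vertex 0.00 0.00 12.00
    endloop
  endfacet
  facet normal 0.0000 0.3939 0.9191
    outer loop
      vertex 0.00 0.00 12.00
      vertex 10.00 0.00 12.00
      vertex 10.00 28.00 0.00
    endloop
  endfacet
  facet normal 0.0000 0.3939 0.9191
    outer loop
      vertex 0.00 0.00 12.00
      vertex 10.00 28.00 0.00
      vertex 0.00 28.00 0.00
    endloop
  endfacet
  facet normal -1.0000 0.0000 0.0000
    outer loop
      vertex 0.00 0.00 12.00
      vertex 0.00 28.00 0.00
      vertex 0.00 0.00 0.00
    endloop
  endfacet
  facet normal 1.0000 0.0000 0.0000
    outer loop
      vertex 10.00 0.00 0.00
      vertex 10.00 28.00 0.00
      vertex 10.00 0.00 12.00
    endloop
  endfacet
endsolid part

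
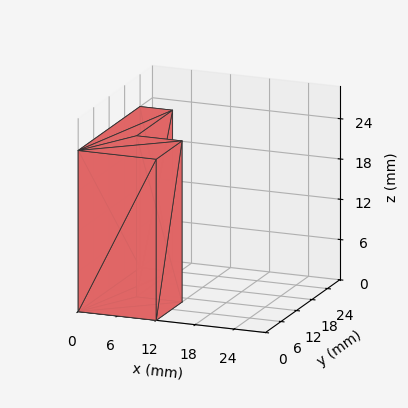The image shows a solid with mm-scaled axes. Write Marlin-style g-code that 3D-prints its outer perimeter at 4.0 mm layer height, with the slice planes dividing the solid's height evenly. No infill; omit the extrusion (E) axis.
Reading the render: the shape is an L-shaped prism: outer 12 × 24 mm, arm thicknesses ≈ 10 mm (horizontal) and 5 mm (vertical), extruded 24 mm in z (dimensions read to the nearest mm from the axis ticks). For the g-code, the solid's height is divided into equal slices at the stated Δz and each level perimeter traced with G1 moves after a G0 lift.

; perimeter-only toolpath
G21 ; units = mm
G90 ; absolute positioning
G28 ; home
; layer 1
G0 Z4.0
G0 X0.0 Y0.0
G1 X12.0 Y0.0
G1 X12.0 Y10.0
G1 X5.0 Y10.0
G1 X5.0 Y24.0
G1 X0.0 Y24.0
G1 X0.0 Y0.0
; layer 2
G0 Z8.0
G0 X0.0 Y0.0
G1 X12.0 Y0.0
G1 X12.0 Y10.0
G1 X5.0 Y10.0
G1 X5.0 Y24.0
G1 X0.0 Y24.0
G1 X0.0 Y0.0
; layer 3
G0 Z12.0
G0 X0.0 Y0.0
G1 X12.0 Y0.0
G1 X12.0 Y10.0
G1 X5.0 Y10.0
G1 X5.0 Y24.0
G1 X0.0 Y24.0
G1 X0.0 Y0.0
; layer 4
G0 Z16.0
G0 X0.0 Y0.0
G1 X12.0 Y0.0
G1 X12.0 Y10.0
G1 X5.0 Y10.0
G1 X5.0 Y24.0
G1 X0.0 Y24.0
G1 X0.0 Y0.0
; layer 5
G0 Z20.0
G0 X0.0 Y0.0
G1 X12.0 Y0.0
G1 X12.0 Y10.0
G1 X5.0 Y10.0
G1 X5.0 Y24.0
G1 X0.0 Y24.0
G1 X0.0 Y0.0
; layer 6
G0 Z24.0
G0 X0.0 Y0.0
G1 X12.0 Y0.0
G1 X12.0 Y10.0
G1 X5.0 Y10.0
G1 X5.0 Y24.0
G1 X0.0 Y24.0
G1 X0.0 Y0.0
M2 ; end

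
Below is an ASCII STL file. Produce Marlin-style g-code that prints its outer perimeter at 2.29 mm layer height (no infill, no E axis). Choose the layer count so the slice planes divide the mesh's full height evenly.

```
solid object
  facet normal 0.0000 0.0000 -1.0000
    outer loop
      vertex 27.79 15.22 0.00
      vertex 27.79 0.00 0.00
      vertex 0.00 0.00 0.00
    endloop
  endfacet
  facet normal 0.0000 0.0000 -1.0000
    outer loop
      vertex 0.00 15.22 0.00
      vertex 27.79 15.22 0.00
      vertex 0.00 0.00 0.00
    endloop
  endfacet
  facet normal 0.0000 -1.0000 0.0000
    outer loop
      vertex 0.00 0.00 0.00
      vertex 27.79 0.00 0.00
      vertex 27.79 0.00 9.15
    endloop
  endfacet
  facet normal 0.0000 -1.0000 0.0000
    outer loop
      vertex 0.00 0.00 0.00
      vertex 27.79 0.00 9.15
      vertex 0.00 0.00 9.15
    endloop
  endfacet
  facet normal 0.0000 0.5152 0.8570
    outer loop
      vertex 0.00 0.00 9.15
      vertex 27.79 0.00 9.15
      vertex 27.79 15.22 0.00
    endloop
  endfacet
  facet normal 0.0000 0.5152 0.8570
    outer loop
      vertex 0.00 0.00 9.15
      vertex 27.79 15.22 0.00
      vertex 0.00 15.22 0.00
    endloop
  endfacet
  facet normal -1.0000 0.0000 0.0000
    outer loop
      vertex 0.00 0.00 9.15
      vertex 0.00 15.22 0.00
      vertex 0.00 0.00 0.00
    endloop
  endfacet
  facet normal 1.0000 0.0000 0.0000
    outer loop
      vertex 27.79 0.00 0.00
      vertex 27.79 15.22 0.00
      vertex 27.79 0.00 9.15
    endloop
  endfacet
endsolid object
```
; perimeter-only toolpath
G21 ; units = mm
G90 ; absolute positioning
G28 ; home
; layer 1
G0 Z2.29
G0 X0.00 Y0.00
G1 X27.79 Y0.00
G1 X27.79 Y11.42
G1 X0.00 Y11.42
G1 X0.00 Y0.00
; layer 2
G0 Z4.58
G0 X0.00 Y0.00
G1 X27.79 Y0.00
G1 X27.79 Y7.61
G1 X0.00 Y7.61
G1 X0.00 Y0.00
; layer 3
G0 Z6.86
G0 X0.00 Y0.00
G1 X27.79 Y0.00
G1 X27.79 Y3.81
G1 X0.00 Y3.81
G1 X0.00 Y0.00
M2 ; end

The solid is a wedge (ramp): 27.8 × 15.2 mm base, rising to 9.15 mm along the y=0 edge and sloping linearly to z=0 at y=15.2. Slicing at Δz = 2.29 mm — 4 equal slices spanning the solid's height, so layer i sits at z = i·h/4 — gives 3 non-empty perimeters. Each is a 4-segment closed polygon; G0 lifts to the layer z and rapids to the start vertex, then G1 traces the edges. The cross-section shrinks linearly with z (the slice at the apex is degenerate and omitted).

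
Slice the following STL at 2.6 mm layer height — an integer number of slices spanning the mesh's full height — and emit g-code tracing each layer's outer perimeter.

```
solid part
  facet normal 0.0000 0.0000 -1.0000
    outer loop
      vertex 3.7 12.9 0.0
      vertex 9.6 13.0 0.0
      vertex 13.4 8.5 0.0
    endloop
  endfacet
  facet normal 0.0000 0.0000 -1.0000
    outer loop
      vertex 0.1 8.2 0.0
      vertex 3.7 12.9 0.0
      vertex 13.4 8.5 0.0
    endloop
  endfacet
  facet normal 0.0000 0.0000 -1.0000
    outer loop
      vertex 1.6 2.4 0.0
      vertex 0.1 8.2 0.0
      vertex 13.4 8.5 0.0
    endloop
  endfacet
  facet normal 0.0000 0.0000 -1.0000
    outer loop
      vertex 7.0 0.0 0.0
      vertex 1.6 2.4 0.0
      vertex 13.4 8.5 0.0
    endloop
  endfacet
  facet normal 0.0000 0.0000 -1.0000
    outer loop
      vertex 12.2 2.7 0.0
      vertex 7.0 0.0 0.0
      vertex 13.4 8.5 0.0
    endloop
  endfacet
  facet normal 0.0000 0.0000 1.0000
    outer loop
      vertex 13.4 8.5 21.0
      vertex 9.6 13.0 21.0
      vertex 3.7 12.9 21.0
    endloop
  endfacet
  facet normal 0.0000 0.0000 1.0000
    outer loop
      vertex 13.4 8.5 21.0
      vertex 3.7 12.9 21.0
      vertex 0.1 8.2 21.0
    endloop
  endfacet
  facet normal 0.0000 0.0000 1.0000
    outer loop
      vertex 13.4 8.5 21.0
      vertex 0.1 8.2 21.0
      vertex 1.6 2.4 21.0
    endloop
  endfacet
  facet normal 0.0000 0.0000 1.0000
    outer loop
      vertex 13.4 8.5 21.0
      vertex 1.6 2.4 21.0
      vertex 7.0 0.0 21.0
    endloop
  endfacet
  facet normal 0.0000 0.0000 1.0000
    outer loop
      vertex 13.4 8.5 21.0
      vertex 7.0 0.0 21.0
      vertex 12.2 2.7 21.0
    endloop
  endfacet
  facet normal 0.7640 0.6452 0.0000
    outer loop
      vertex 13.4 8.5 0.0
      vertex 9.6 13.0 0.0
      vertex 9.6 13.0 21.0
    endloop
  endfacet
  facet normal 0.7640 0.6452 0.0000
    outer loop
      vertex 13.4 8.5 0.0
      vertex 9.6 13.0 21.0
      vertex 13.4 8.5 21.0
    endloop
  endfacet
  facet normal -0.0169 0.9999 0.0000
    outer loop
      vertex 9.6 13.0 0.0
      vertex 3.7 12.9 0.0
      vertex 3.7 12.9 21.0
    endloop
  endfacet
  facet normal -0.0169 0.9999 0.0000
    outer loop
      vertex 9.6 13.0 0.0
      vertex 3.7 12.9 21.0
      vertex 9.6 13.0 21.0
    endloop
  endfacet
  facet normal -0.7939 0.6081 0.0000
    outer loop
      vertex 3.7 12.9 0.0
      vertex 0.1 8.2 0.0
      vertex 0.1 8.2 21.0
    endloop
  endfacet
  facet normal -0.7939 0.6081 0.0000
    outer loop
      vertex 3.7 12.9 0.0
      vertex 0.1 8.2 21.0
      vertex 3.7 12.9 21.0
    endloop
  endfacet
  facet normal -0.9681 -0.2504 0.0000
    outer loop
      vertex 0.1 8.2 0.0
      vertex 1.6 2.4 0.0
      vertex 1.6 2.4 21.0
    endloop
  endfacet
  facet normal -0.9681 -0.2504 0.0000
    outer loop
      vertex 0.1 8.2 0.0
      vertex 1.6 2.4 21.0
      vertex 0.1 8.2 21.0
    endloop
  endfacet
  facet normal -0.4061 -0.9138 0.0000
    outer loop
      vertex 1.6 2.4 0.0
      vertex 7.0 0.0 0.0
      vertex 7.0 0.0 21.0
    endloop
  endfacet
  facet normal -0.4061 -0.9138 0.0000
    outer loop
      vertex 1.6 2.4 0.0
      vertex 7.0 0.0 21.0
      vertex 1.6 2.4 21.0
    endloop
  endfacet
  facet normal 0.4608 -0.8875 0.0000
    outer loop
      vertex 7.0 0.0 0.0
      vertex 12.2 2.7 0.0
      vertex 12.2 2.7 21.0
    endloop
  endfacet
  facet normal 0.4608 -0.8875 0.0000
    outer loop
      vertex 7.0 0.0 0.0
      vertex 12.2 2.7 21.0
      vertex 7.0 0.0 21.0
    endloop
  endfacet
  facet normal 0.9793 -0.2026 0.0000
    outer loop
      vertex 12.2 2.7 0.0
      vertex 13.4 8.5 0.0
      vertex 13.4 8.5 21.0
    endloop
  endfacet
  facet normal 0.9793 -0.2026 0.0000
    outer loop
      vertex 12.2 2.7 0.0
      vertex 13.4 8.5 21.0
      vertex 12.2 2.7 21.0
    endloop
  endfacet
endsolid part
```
; perimeter-only toolpath
G21 ; units = mm
G90 ; absolute positioning
G28 ; home
; layer 1
G0 Z2.6
G0 X13.4 Y8.5
G1 X9.6 Y13.0
G1 X3.7 Y12.9
G1 X0.1 Y8.2
G1 X1.6 Y2.4
G1 X7.0 Y0.0
G1 X12.2 Y2.7
G1 X13.4 Y8.5
; layer 2
G0 Z5.2
G0 X13.4 Y8.5
G1 X9.6 Y13.0
G1 X3.7 Y12.9
G1 X0.1 Y8.2
G1 X1.6 Y2.4
G1 X7.0 Y0.0
G1 X12.2 Y2.7
G1 X13.4 Y8.5
; layer 3
G0 Z7.9
G0 X13.4 Y8.5
G1 X9.6 Y13.0
G1 X3.7 Y12.9
G1 X0.1 Y8.2
G1 X1.6 Y2.4
G1 X7.0 Y0.0
G1 X12.2 Y2.7
G1 X13.4 Y8.5
; layer 4
G0 Z10.5
G0 X13.4 Y8.5
G1 X9.6 Y13.0
G1 X3.7 Y12.9
G1 X0.1 Y8.2
G1 X1.6 Y2.4
G1 X7.0 Y0.0
G1 X12.2 Y2.7
G1 X13.4 Y8.5
; layer 5
G0 Z13.1
G0 X13.4 Y8.5
G1 X9.6 Y13.0
G1 X3.7 Y12.9
G1 X0.1 Y8.2
G1 X1.6 Y2.4
G1 X7.0 Y0.0
G1 X12.2 Y2.7
G1 X13.4 Y8.5
; layer 6
G0 Z15.8
G0 X13.4 Y8.5
G1 X9.6 Y13.0
G1 X3.7 Y12.9
G1 X0.1 Y8.2
G1 X1.6 Y2.4
G1 X7.0 Y0.0
G1 X12.2 Y2.7
G1 X13.4 Y8.5
; layer 7
G0 Z18.4
G0 X13.4 Y8.5
G1 X9.6 Y13.0
G1 X3.7 Y12.9
G1 X0.1 Y8.2
G1 X1.6 Y2.4
G1 X7.0 Y0.0
G1 X12.2 Y2.7
G1 X13.4 Y8.5
; layer 8
G0 Z21.0
G0 X13.4 Y8.5
G1 X9.6 Y13.0
G1 X3.7 Y12.9
G1 X0.1 Y8.2
G1 X1.6 Y2.4
G1 X7.0 Y0.0
G1 X12.2 Y2.7
G1 X13.4 Y8.5
M2 ; end

The solid is a regular 7-sided prism (a cylinder approximated with 7 flat sides), circumscribed radius ≈ 6.8 mm, height ≈ 21 mm. Slicing at Δz = 2.6 mm — 8 equal slices spanning the solid's height, so layer i sits at z = i·h/8 — gives 8 non-empty perimeters. Each is a 7-segment closed polygon; G0 lifts to the layer z and rapids to the start vertex, then G1 traces the edges.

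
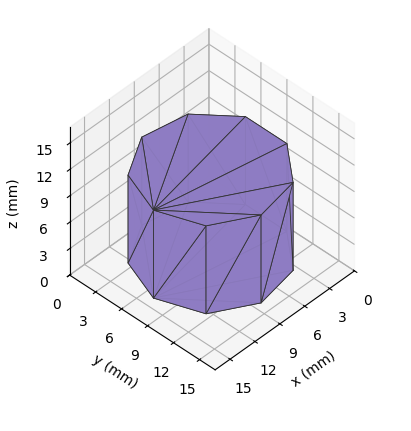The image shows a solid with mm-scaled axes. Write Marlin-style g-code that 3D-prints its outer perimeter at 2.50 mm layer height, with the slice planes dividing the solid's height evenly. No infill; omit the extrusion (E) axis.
Reading the render: the shape is a regular 9-sided prism (a cylinder approximated with 9 flat sides), circumscribed radius ≈ 7 mm, height ≈ 10 mm (dimensions read to the nearest mm from the axis ticks). For the g-code, the solid's height is divided into equal slices at the stated Δz and each level perimeter traced with G1 moves after a G0 lift.

; perimeter-only toolpath
G21 ; units = mm
G90 ; absolute positioning
G28 ; home
; layer 1
G0 Z2.50
G0 X14.00 Y7.00
G1 X12.36 Y11.50
G1 X8.22 Y13.89
G1 X3.50 Y13.06
G1 X0.42 Y9.39
G1 X0.42 Y4.61
G1 X3.50 Y0.94
G1 X8.22 Y0.11
G1 X12.36 Y2.50
G1 X14.00 Y7.00
; layer 2
G0 Z5.00
G0 X14.00 Y7.00
G1 X12.36 Y11.50
G1 X8.22 Y13.89
G1 X3.50 Y13.06
G1 X0.42 Y9.39
G1 X0.42 Y4.61
G1 X3.50 Y0.94
G1 X8.22 Y0.11
G1 X12.36 Y2.50
G1 X14.00 Y7.00
; layer 3
G0 Z7.50
G0 X14.00 Y7.00
G1 X12.36 Y11.50
G1 X8.22 Y13.89
G1 X3.50 Y13.06
G1 X0.42 Y9.39
G1 X0.42 Y4.61
G1 X3.50 Y0.94
G1 X8.22 Y0.11
G1 X12.36 Y2.50
G1 X14.00 Y7.00
; layer 4
G0 Z10.00
G0 X14.00 Y7.00
G1 X12.36 Y11.50
G1 X8.22 Y13.89
G1 X3.50 Y13.06
G1 X0.42 Y9.39
G1 X0.42 Y4.61
G1 X3.50 Y0.94
G1 X8.22 Y0.11
G1 X12.36 Y2.50
G1 X14.00 Y7.00
M2 ; end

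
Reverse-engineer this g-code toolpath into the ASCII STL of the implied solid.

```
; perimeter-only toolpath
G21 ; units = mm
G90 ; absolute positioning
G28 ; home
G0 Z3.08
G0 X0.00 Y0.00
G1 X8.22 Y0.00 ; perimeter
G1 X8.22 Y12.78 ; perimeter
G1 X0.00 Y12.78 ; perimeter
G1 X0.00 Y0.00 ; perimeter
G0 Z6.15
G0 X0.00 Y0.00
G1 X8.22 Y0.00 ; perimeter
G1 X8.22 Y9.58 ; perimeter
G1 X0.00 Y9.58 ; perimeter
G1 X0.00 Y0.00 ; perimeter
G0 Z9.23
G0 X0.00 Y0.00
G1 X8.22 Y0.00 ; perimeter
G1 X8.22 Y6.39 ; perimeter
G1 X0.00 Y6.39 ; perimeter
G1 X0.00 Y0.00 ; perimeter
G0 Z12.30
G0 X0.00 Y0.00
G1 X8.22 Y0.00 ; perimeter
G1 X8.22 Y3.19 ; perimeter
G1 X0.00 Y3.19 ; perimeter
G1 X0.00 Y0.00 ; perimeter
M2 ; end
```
solid part
  facet normal 0.0000 0.0000 -1.0000
    outer loop
      vertex 8.22 15.97 0.00
      vertex 8.22 0.00 0.00
      vertex 0.00 0.00 0.00
    endloop
  endfacet
  facet normal 0.0000 0.0000 -1.0000
    outer loop
      vertex 0.00 15.97 0.00
      vertex 8.22 15.97 0.00
      vertex 0.00 0.00 0.00
    endloop
  endfacet
  facet normal 0.0000 -1.0000 0.0000
    outer loop
      vertex 0.00 0.00 0.00
      vertex 8.22 0.00 0.00
      vertex 8.22 0.00 15.38
    endloop
  endfacet
  facet normal 0.0000 -1.0000 0.0000
    outer loop
      vertex 0.00 0.00 0.00
      vertex 8.22 0.00 15.38
      vertex 0.00 0.00 15.38
    endloop
  endfacet
  facet normal 0.0000 0.6937 0.7203
    outer loop
      vertex 0.00 0.00 15.38
      vertex 8.22 0.00 15.38
      vertex 8.22 15.97 0.00
    endloop
  endfacet
  facet normal 0.0000 0.6937 0.7203
    outer loop
      vertex 0.00 0.00 15.38
      vertex 8.22 15.97 0.00
      vertex 0.00 15.97 0.00
    endloop
  endfacet
  facet normal -1.0000 0.0000 0.0000
    outer loop
      vertex 0.00 0.00 15.38
      vertex 0.00 15.97 0.00
      vertex 0.00 0.00 0.00
    endloop
  endfacet
  facet normal 1.0000 0.0000 0.0000
    outer loop
      vertex 8.22 0.00 0.00
      vertex 8.22 15.97 0.00
      vertex 8.22 0.00 15.38
    endloop
  endfacet
endsolid part

The G0 Z moves step by Δz≈3.08 mm. The G1 loops shrink linearly with z, so the solid tapers from its base footprint up to z≈15.4. Closing with a flat bottom cap and the tapered top and triangulating gives 8 facets — a wedge (ramp): 8.22 × 16 mm base, rising to 15.4 mm along the y=0 edge and sloping linearly to z=0 at y=16.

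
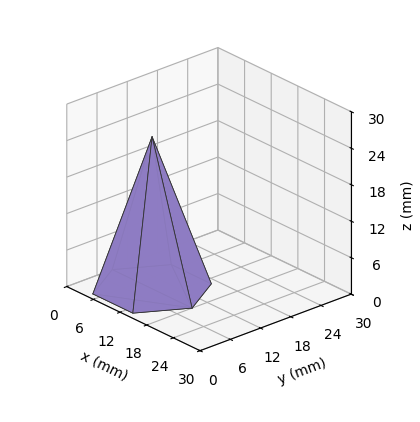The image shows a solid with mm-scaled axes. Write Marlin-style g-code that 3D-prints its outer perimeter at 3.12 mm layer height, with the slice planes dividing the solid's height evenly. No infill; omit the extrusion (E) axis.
Reading the render: the shape is a regular 6-sided pyramid, base circumscribed radius ≈ 9 mm, apex at z ≈ 25 mm (dimensions read to the nearest mm from the axis ticks). For the g-code, the solid's height is divided into equal slices at the stated Δz and each level perimeter traced with G1 moves after a G0 lift.

; perimeter-only toolpath
G21 ; units = mm
G90 ; absolute positioning
G28 ; home
; layer 1
G0 Z3.12
G0 X16.88 Y9.00
G1 X12.94 Y15.82
G1 X5.06 Y15.82
G1 X1.12 Y9.00
G1 X5.06 Y2.18
G1 X12.94 Y2.18
G1 X16.88 Y9.00
; layer 2
G0 Z6.25
G0 X15.75 Y9.00
G1 X12.38 Y14.84
G1 X5.62 Y14.84
G1 X2.25 Y9.00
G1 X5.62 Y3.16
G1 X12.38 Y3.16
G1 X15.75 Y9.00
; layer 3
G0 Z9.38
G0 X14.62 Y9.00
G1 X11.81 Y13.87
G1 X6.19 Y13.87
G1 X3.38 Y9.00
G1 X6.19 Y4.13
G1 X11.81 Y4.13
G1 X14.62 Y9.00
; layer 4
G0 Z12.50
G0 X13.50 Y9.00
G1 X11.25 Y12.89
G1 X6.75 Y12.89
G1 X4.50 Y9.00
G1 X6.75 Y5.11
G1 X11.25 Y5.11
G1 X13.50 Y9.00
; layer 5
G0 Z15.62
G0 X12.38 Y9.00
G1 X10.69 Y11.92
G1 X7.31 Y11.92
G1 X5.62 Y9.00
G1 X7.31 Y6.08
G1 X10.69 Y6.08
G1 X12.38 Y9.00
; layer 6
G0 Z18.75
G0 X11.25 Y9.00
G1 X10.12 Y10.95
G1 X7.88 Y10.95
G1 X6.75 Y9.00
G1 X7.88 Y7.05
G1 X10.12 Y7.05
G1 X11.25 Y9.00
; layer 7
G0 Z21.88
G0 X10.12 Y9.00
G1 X9.56 Y9.97
G1 X8.44 Y9.97
G1 X7.88 Y9.00
G1 X8.44 Y8.03
G1 X9.56 Y8.03
G1 X10.12 Y9.00
M2 ; end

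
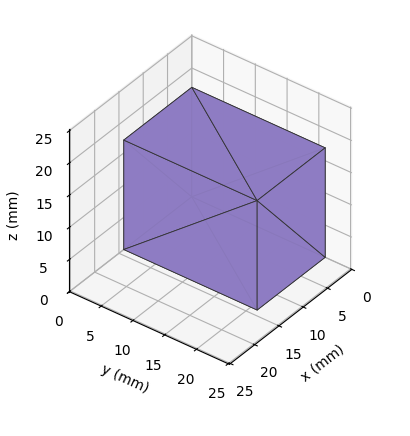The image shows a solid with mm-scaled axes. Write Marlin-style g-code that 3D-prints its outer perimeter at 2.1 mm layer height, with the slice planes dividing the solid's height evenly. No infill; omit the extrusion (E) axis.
Reading the render: the shape is a rectangular box, roughly 14 × 21 mm footprint and 17 mm tall (dimensions read to the nearest mm from the axis ticks). For the g-code, the solid's height is divided into equal slices at the stated Δz and each level perimeter traced with G1 moves after a G0 lift.

; perimeter-only toolpath
G21 ; units = mm
G90 ; absolute positioning
G28 ; home
; layer 1
G0 Z2.1
G0 X0.0 Y0.0
G1 X14.0 Y0.0
G1 X14.0 Y21.0
G1 X0.0 Y21.0
G1 X0.0 Y0.0
; layer 2
G0 Z4.2
G0 X0.0 Y0.0
G1 X14.0 Y0.0
G1 X14.0 Y21.0
G1 X0.0 Y21.0
G1 X0.0 Y0.0
; layer 3
G0 Z6.4
G0 X0.0 Y0.0
G1 X14.0 Y0.0
G1 X14.0 Y21.0
G1 X0.0 Y21.0
G1 X0.0 Y0.0
; layer 4
G0 Z8.5
G0 X0.0 Y0.0
G1 X14.0 Y0.0
G1 X14.0 Y21.0
G1 X0.0 Y21.0
G1 X0.0 Y0.0
; layer 5
G0 Z10.6
G0 X0.0 Y0.0
G1 X14.0 Y0.0
G1 X14.0 Y21.0
G1 X0.0 Y21.0
G1 X0.0 Y0.0
; layer 6
G0 Z12.8
G0 X0.0 Y0.0
G1 X14.0 Y0.0
G1 X14.0 Y21.0
G1 X0.0 Y21.0
G1 X0.0 Y0.0
; layer 7
G0 Z14.9
G0 X0.0 Y0.0
G1 X14.0 Y0.0
G1 X14.0 Y21.0
G1 X0.0 Y21.0
G1 X0.0 Y0.0
; layer 8
G0 Z17.0
G0 X0.0 Y0.0
G1 X14.0 Y0.0
G1 X14.0 Y21.0
G1 X0.0 Y21.0
G1 X0.0 Y0.0
M2 ; end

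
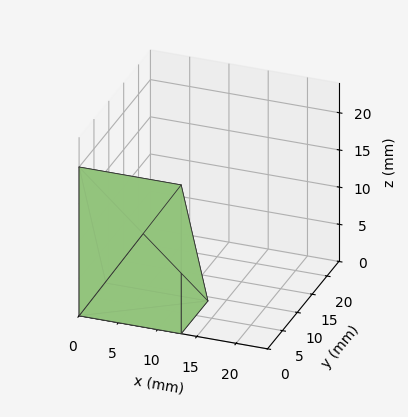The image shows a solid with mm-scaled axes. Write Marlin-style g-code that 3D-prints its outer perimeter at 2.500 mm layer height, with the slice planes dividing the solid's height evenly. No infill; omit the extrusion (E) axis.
Reading the render: the shape is a wedge (ramp): 13 × 9 mm base, rising to 20 mm along the y=0 edge and sloping linearly to z=0 at y=9 (dimensions read to the nearest mm from the axis ticks). For the g-code, the solid's height is divided into equal slices at the stated Δz and each level perimeter traced with G1 moves after a G0 lift.

; perimeter-only toolpath
G21 ; units = mm
G90 ; absolute positioning
G28 ; home
; layer 1
G0 Z2.500
G0 X0.000 Y0.000
G1 X13.000 Y0.000
G1 X13.000 Y7.875
G1 X0.000 Y7.875
G1 X0.000 Y0.000
; layer 2
G0 Z5.000
G0 X0.000 Y0.000
G1 X13.000 Y0.000
G1 X13.000 Y6.750
G1 X0.000 Y6.750
G1 X0.000 Y0.000
; layer 3
G0 Z7.500
G0 X0.000 Y0.000
G1 X13.000 Y0.000
G1 X13.000 Y5.625
G1 X0.000 Y5.625
G1 X0.000 Y0.000
; layer 4
G0 Z10.000
G0 X0.000 Y0.000
G1 X13.000 Y0.000
G1 X13.000 Y4.500
G1 X0.000 Y4.500
G1 X0.000 Y0.000
; layer 5
G0 Z12.500
G0 X0.000 Y0.000
G1 X13.000 Y0.000
G1 X13.000 Y3.375
G1 X0.000 Y3.375
G1 X0.000 Y0.000
; layer 6
G0 Z15.000
G0 X0.000 Y0.000
G1 X13.000 Y0.000
G1 X13.000 Y2.250
G1 X0.000 Y2.250
G1 X0.000 Y0.000
; layer 7
G0 Z17.500
G0 X0.000 Y0.000
G1 X13.000 Y0.000
G1 X13.000 Y1.125
G1 X0.000 Y1.125
G1 X0.000 Y0.000
M2 ; end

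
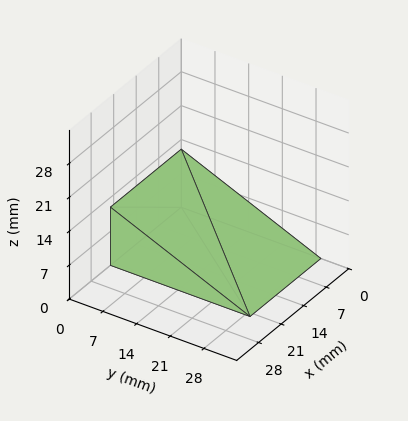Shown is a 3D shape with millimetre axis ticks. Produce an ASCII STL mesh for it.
Reading the render: the shape is a wedge (ramp): 22 × 29 mm base, rising to 12 mm along the y=0 edge and sloping linearly to z=0 at y=29 (dimensions read to the nearest mm from the axis ticks). For the STL, each face is triangulated and given an outward normal.

solid part
  facet normal 0.0000 0.0000 -1.0000
    outer loop
      vertex 22.00 29.00 0.00
      vertex 22.00 0.00 0.00
      vertex 0.00 0.00 0.00
    endloop
  endfacet
  facet normal 0.0000 0.0000 -1.0000
    outer loop
      vertex 0.00 29.00 0.00
      vertex 22.00 29.00 0.00
      vertex 0.00 0.00 0.00
    endloop
  endfacet
  facet normal 0.0000 -1.0000 0.0000
    outer loop
      vertex 0.00 0.00 0.00
      vertex 22.00 0.00 0.00
      vertex 22.00 0.00 12.00
    endloop
  endfacet
  facet normal 0.0000 -1.0000 0.0000
    outer loop
      vertex 0.00 0.00 0.00
      vertex 22.00 0.00 12.00
      vertex 0.00 0.00 12.00
    endloop
  endfacet
  facet normal 0.0000 0.3824 0.9240
    outer loop
      vertex 0.00 0.00 12.00
      vertex 22.00 0.00 12.00
      vertex 22.00 29.00 0.00
    endloop
  endfacet
  facet normal 0.0000 0.3824 0.9240
    outer loop
      vertex 0.00 0.00 12.00
      vertex 22.00 29.00 0.00
      vertex 0.00 29.00 0.00
    endloop
  endfacet
  facet normal -1.0000 0.0000 0.0000
    outer loop
      vertex 0.00 0.00 12.00
      vertex 0.00 29.00 0.00
      vertex 0.00 0.00 0.00
    endloop
  endfacet
  facet normal 1.0000 0.0000 0.0000
    outer loop
      vertex 22.00 0.00 0.00
      vertex 22.00 29.00 0.00
      vertex 22.00 0.00 12.00
    endloop
  endfacet
endsolid part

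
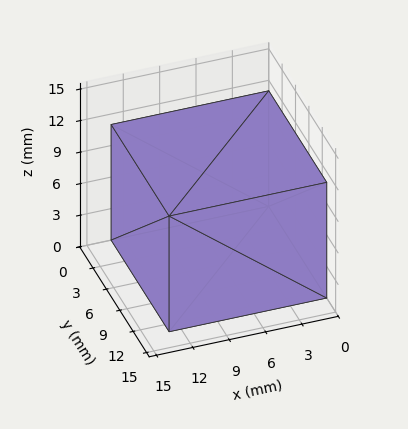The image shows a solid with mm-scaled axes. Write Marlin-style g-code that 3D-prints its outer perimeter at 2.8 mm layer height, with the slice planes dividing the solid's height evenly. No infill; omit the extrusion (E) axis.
Reading the render: the shape is a rectangular box, roughly 13 × 13 mm footprint and 11 mm tall (dimensions read to the nearest mm from the axis ticks). For the g-code, the solid's height is divided into equal slices at the stated Δz and each level perimeter traced with G1 moves after a G0 lift.

; perimeter-only toolpath
G21 ; units = mm
G90 ; absolute positioning
G28 ; home
; layer 1
G0 Z2.8
G0 X0.0 Y0.0
G1 X13.0 Y0.0
G1 X13.0 Y13.0
G1 X0.0 Y13.0
G1 X0.0 Y0.0
; layer 2
G0 Z5.5
G0 X0.0 Y0.0
G1 X13.0 Y0.0
G1 X13.0 Y13.0
G1 X0.0 Y13.0
G1 X0.0 Y0.0
; layer 3
G0 Z8.2
G0 X0.0 Y0.0
G1 X13.0 Y0.0
G1 X13.0 Y13.0
G1 X0.0 Y13.0
G1 X0.0 Y0.0
; layer 4
G0 Z11.0
G0 X0.0 Y0.0
G1 X13.0 Y0.0
G1 X13.0 Y13.0
G1 X0.0 Y13.0
G1 X0.0 Y0.0
M2 ; end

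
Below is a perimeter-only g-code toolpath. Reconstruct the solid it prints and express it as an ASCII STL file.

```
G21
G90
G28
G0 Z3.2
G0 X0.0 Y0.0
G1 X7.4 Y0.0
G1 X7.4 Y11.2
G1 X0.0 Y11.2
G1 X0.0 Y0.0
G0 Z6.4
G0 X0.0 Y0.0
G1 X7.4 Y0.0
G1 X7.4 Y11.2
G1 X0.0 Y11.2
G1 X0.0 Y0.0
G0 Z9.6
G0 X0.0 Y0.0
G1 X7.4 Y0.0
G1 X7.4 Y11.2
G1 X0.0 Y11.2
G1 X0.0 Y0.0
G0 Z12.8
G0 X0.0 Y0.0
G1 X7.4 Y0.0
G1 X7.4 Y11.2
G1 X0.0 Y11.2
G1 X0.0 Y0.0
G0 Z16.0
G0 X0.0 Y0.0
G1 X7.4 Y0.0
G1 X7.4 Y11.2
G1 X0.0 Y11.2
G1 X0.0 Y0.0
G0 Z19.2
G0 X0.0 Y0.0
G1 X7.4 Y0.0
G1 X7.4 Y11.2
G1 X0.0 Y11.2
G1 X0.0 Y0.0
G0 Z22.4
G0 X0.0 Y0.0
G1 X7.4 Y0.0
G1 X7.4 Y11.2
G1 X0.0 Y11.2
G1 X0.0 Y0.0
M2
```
solid part
  facet normal 0.0000 0.0000 -1.0000
    outer loop
      vertex 7.4 11.2 0.0
      vertex 7.4 0.0 0.0
      vertex 0.0 0.0 0.0
    endloop
  endfacet
  facet normal 0.0000 0.0000 -1.0000
    outer loop
      vertex 0.0 11.2 0.0
      vertex 7.4 11.2 0.0
      vertex 0.0 0.0 0.0
    endloop
  endfacet
  facet normal 0.0000 0.0000 1.0000
    outer loop
      vertex 0.0 0.0 22.4
      vertex 7.4 0.0 22.4
      vertex 7.4 11.2 22.4
    endloop
  endfacet
  facet normal 0.0000 0.0000 1.0000
    outer loop
      vertex 0.0 0.0 22.4
      vertex 7.4 11.2 22.4
      vertex 0.0 11.2 22.4
    endloop
  endfacet
  facet normal 0.0000 -1.0000 0.0000
    outer loop
      vertex 0.0 0.0 0.0
      vertex 7.4 0.0 0.0
      vertex 7.4 0.0 22.4
    endloop
  endfacet
  facet normal 0.0000 -1.0000 0.0000
    outer loop
      vertex 0.0 0.0 0.0
      vertex 7.4 0.0 22.4
      vertex 0.0 0.0 22.4
    endloop
  endfacet
  facet normal 0.0000 1.0000 0.0000
    outer loop
      vertex 7.4 11.2 22.4
      vertex 7.4 11.2 0.0
      vertex 0.0 11.2 0.0
    endloop
  endfacet
  facet normal 0.0000 1.0000 0.0000
    outer loop
      vertex 0.0 11.2 22.4
      vertex 7.4 11.2 22.4
      vertex 0.0 11.2 0.0
    endloop
  endfacet
  facet normal -1.0000 0.0000 0.0000
    outer loop
      vertex 0.0 11.2 22.4
      vertex 0.0 11.2 0.0
      vertex 0.0 0.0 0.0
    endloop
  endfacet
  facet normal -1.0000 0.0000 0.0000
    outer loop
      vertex 0.0 0.0 22.4
      vertex 0.0 11.2 22.4
      vertex 0.0 0.0 0.0
    endloop
  endfacet
  facet normal 1.0000 0.0000 0.0000
    outer loop
      vertex 7.4 0.0 0.0
      vertex 7.4 11.2 0.0
      vertex 7.4 11.2 22.4
    endloop
  endfacet
  facet normal 1.0000 0.0000 0.0000
    outer loop
      vertex 7.4 0.0 0.0
      vertex 7.4 11.2 22.4
      vertex 7.4 0.0 22.4
    endloop
  endfacet
endsolid part

The G0 Z moves step by Δz≈3.2 mm. Every layer's G1 loop is the same polygon, so the solid is a straight extrusion of it from z=0 to z≈22.4. Closing with flat bottom and top caps and triangulating gives 12 facets — a rectangular box, roughly 7.4 × 11.2 mm footprint and 22.4 mm tall.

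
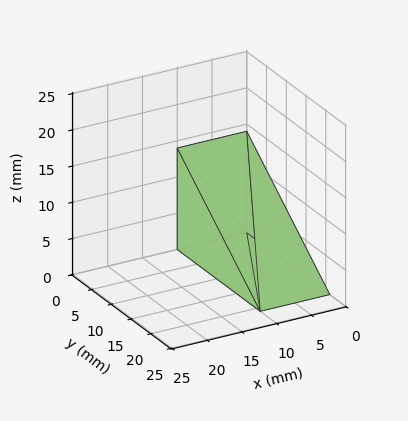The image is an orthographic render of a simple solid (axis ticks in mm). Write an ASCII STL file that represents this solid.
Reading the render: the shape is a wedge (ramp): 10 × 21 mm base, rising to 14 mm along the y=0 edge and sloping linearly to z=0 at y=21 (dimensions read to the nearest mm from the axis ticks). For the STL, each face is triangulated and given an outward normal.

solid part
  facet normal 0.0000 0.0000 -1.0000
    outer loop
      vertex 10.000 21.000 0.000
      vertex 10.000 0.000 0.000
      vertex 0.000 0.000 0.000
    endloop
  endfacet
  facet normal 0.0000 0.0000 -1.0000
    outer loop
      vertex 0.000 21.000 0.000
      vertex 10.000 21.000 0.000
      vertex 0.000 0.000 0.000
    endloop
  endfacet
  facet normal 0.0000 -1.0000 0.0000
    outer loop
      vertex 0.000 0.000 0.000
      vertex 10.000 0.000 0.000
      vertex 10.000 0.000 14.000
    endloop
  endfacet
  facet normal 0.0000 -1.0000 0.0000
    outer loop
      vertex 0.000 0.000 0.000
      vertex 10.000 0.000 14.000
      vertex 0.000 0.000 14.000
    endloop
  endfacet
  facet normal 0.0000 0.5547 0.8321
    outer loop
      vertex 0.000 0.000 14.000
      vertex 10.000 0.000 14.000
      vertex 10.000 21.000 0.000
    endloop
  endfacet
  facet normal 0.0000 0.5547 0.8321
    outer loop
      vertex 0.000 0.000 14.000
      vertex 10.000 21.000 0.000
      vertex 0.000 21.000 0.000
    endloop
  endfacet
  facet normal -1.0000 0.0000 0.0000
    outer loop
      vertex 0.000 0.000 14.000
      vertex 0.000 21.000 0.000
      vertex 0.000 0.000 0.000
    endloop
  endfacet
  facet normal 1.0000 0.0000 0.0000
    outer loop
      vertex 10.000 0.000 0.000
      vertex 10.000 21.000 0.000
      vertex 10.000 0.000 14.000
    endloop
  endfacet
endsolid part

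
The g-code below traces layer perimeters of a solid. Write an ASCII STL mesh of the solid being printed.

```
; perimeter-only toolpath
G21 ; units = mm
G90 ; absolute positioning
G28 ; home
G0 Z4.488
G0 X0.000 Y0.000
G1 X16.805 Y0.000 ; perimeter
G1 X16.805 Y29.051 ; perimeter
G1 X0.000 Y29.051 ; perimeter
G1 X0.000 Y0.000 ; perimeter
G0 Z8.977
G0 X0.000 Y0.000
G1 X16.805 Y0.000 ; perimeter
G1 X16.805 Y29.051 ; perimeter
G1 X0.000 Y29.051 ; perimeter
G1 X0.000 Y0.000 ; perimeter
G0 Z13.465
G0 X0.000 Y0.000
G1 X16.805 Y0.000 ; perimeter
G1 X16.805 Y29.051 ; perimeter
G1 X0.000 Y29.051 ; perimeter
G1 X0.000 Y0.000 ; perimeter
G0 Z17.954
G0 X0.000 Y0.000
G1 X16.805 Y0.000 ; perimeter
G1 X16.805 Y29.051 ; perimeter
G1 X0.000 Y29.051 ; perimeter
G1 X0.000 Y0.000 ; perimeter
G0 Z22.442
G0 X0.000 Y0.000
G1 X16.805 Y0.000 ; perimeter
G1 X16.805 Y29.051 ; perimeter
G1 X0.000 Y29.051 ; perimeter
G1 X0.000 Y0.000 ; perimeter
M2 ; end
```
solid part
  facet normal 0.0000 0.0000 -1.0000
    outer loop
      vertex 16.805 29.051 0.000
      vertex 16.805 0.000 0.000
      vertex 0.000 0.000 0.000
    endloop
  endfacet
  facet normal 0.0000 0.0000 -1.0000
    outer loop
      vertex 0.000 29.051 0.000
      vertex 16.805 29.051 0.000
      vertex 0.000 0.000 0.000
    endloop
  endfacet
  facet normal 0.0000 0.0000 1.0000
    outer loop
      vertex 0.000 0.000 22.442
      vertex 16.805 0.000 22.442
      vertex 16.805 29.051 22.442
    endloop
  endfacet
  facet normal 0.0000 0.0000 1.0000
    outer loop
      vertex 0.000 0.000 22.442
      vertex 16.805 29.051 22.442
      vertex 0.000 29.051 22.442
    endloop
  endfacet
  facet normal 0.0000 -1.0000 0.0000
    outer loop
      vertex 0.000 0.000 0.000
      vertex 16.805 0.000 0.000
      vertex 16.805 0.000 22.442
    endloop
  endfacet
  facet normal 0.0000 -1.0000 0.0000
    outer loop
      vertex 0.000 0.000 0.000
      vertex 16.805 0.000 22.442
      vertex 0.000 0.000 22.442
    endloop
  endfacet
  facet normal 0.0000 1.0000 0.0000
    outer loop
      vertex 16.805 29.051 22.442
      vertex 16.805 29.051 0.000
      vertex 0.000 29.051 0.000
    endloop
  endfacet
  facet normal 0.0000 1.0000 0.0000
    outer loop
      vertex 0.000 29.051 22.442
      vertex 16.805 29.051 22.442
      vertex 0.000 29.051 0.000
    endloop
  endfacet
  facet normal -1.0000 0.0000 0.0000
    outer loop
      vertex 0.000 29.051 22.442
      vertex 0.000 29.051 0.000
      vertex 0.000 0.000 0.000
    endloop
  endfacet
  facet normal -1.0000 0.0000 0.0000
    outer loop
      vertex 0.000 0.000 22.442
      vertex 0.000 29.051 22.442
      vertex 0.000 0.000 0.000
    endloop
  endfacet
  facet normal 1.0000 0.0000 0.0000
    outer loop
      vertex 16.805 0.000 0.000
      vertex 16.805 29.051 0.000
      vertex 16.805 29.051 22.442
    endloop
  endfacet
  facet normal 1.0000 0.0000 0.0000
    outer loop
      vertex 16.805 0.000 0.000
      vertex 16.805 29.051 22.442
      vertex 16.805 0.000 22.442
    endloop
  endfacet
endsolid part

The G0 Z moves step by Δz≈4.488 mm. Every layer's G1 loop is the same polygon, so the solid is a straight extrusion of it from z=0 to z≈22.4. Closing with flat bottom and top caps and triangulating gives 12 facets — a rectangular box, roughly 16.8 × 29.1 mm footprint and 22.4 mm tall.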